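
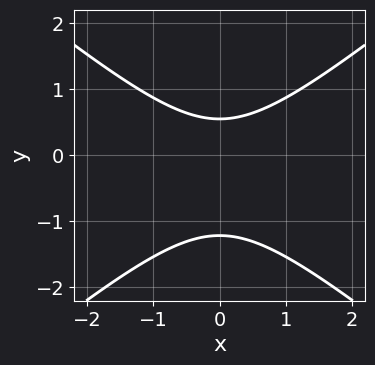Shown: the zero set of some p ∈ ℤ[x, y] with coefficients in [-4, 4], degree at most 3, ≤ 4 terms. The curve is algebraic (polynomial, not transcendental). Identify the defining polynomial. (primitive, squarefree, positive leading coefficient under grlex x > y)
First, degree: the shape is more complex than any degree-1 curve, so deg p = 2.
Next, symmetries: mirror symmetry x ↦ −x ⇒ only even powers of x.
Then, from the visible intercepts: it misses every integer gridline on the x-axis.
Finally, assembling these constraints gives the stated polynomial.

2*x^2 - 3*y^2 - 2*y + 2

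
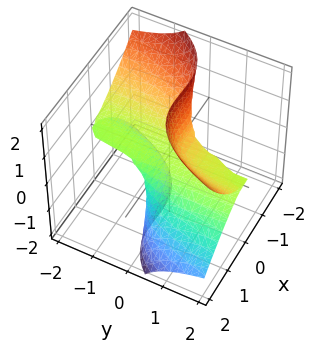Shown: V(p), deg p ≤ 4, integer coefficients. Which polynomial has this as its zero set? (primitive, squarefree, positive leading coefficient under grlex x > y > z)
2*x^3 + x^2*z - 3*y*z^2 + z

First, deg p = 3.
Next, observable constraints: the visible y-axis segment lies entirely on the surface; one x-axis crossing is at x = 0; it crosses the z-axis at the gridline z = 0.
Finally, assembling these constraints gives the stated polynomial.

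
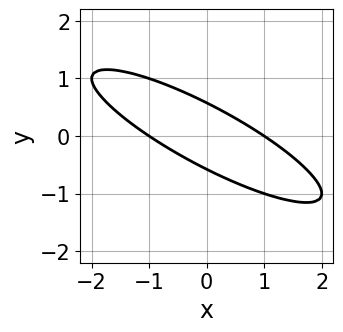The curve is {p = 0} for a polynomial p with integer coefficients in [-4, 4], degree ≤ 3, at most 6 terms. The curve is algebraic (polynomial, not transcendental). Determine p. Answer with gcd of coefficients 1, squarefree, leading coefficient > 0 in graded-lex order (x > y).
x^2 + 3*x*y + 3*y^2 - 1

deg p = 2.
Against the integer gridlines: among the integer gridlines, it crosses the x-axis at x ∈ {-1, 1}.
Solving for integer coefficients yields p as stated.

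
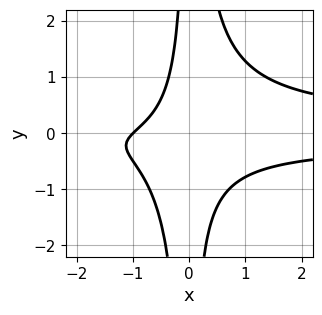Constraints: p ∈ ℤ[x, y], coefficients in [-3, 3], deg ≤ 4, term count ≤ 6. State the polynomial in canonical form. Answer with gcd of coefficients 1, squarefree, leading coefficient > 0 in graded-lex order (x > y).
First, deg p = 4. No degree-3 curve has this shape.
Next, checking where it meets the axes: it meets the x-axis at x = -1 (among the integer gridlines); it misses every integer gridline on the y-axis.
Finally, matching integer coefficients to the picture gives p.

2*x^2*y^2 - x*y - x - 1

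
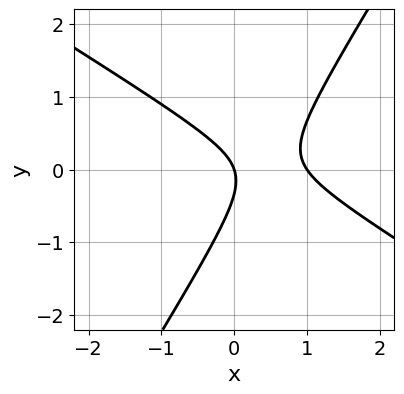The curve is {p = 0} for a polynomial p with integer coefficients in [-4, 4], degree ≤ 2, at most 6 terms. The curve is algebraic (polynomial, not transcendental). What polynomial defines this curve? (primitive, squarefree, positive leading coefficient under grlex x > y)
First, deg p = 2.
Next, from the visible intercepts: the x-axis gridline crossings are at x ∈ {0, 1}; it meets the y-axis at y = 0 (among the integer gridlines).
Finally, assembling these constraints gives the stated polynomial.

3*x^2 + 3*x*y - 3*y^2 - 3*x - y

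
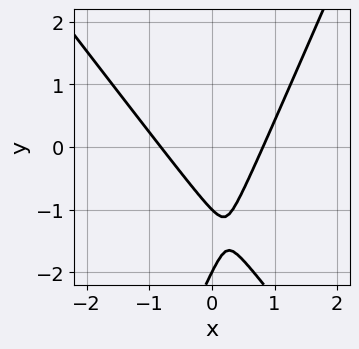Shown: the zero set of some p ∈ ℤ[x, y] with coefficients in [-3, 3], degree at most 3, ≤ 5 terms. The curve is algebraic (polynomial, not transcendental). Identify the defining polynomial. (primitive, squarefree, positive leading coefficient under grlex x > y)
3*x^2 + x*y - y^2 - 3*y - 2

(a) The degree is 2 — no degree-1 curve has this shape.
(b) Checking where it meets the axes: among the integer gridlines, it crosses the y-axis at y ∈ {-2, -1}.
(c) Together with the visible shape, these determine p as stated.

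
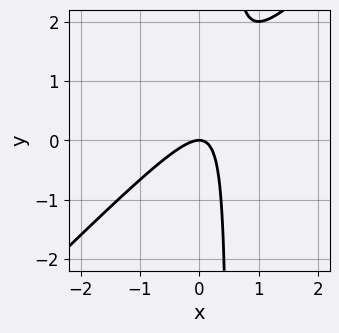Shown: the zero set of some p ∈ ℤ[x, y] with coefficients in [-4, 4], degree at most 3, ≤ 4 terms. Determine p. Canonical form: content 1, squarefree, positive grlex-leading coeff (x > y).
2*x^2 - 2*x*y + y

First, deg p = 2.
Next, from the visible intercepts: it meets the x-axis at x = 0 (among the integer gridlines); it crosses the y-axis at the gridline y = 0.
Finally, assembling these constraints gives the stated polynomial.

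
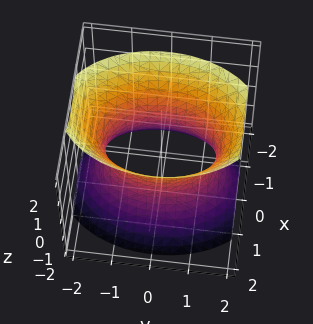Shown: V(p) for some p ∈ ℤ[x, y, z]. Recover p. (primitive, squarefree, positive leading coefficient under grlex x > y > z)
2*x^2 + y^2 - z^2 - 2

First, the degree is 2 — one connected sheet with a waist; a quadric.
Next, symmetries: it's symmetric under y → −y, forcing even powers of y; it's symmetric under z → −z, forcing even powers of z; it's symmetric under x → −x, forcing even powers of x.
Then, checking where it meets the axes: it misses every integer gridline on the z-axis; the x-axis gridline crossings are at x ∈ {-1, 1}.
Finally, assembling these constraints gives the stated polynomial.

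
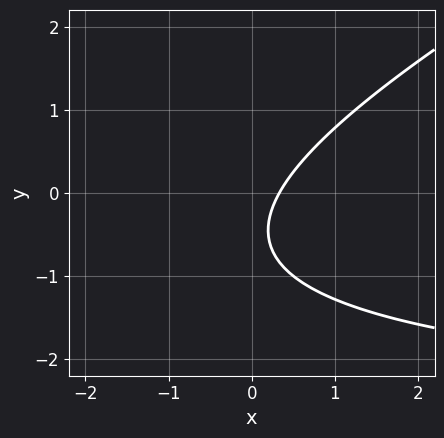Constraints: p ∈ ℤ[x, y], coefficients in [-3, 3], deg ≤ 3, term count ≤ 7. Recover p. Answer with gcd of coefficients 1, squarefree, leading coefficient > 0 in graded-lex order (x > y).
deg p = 2. No degree-1 curve has this shape.
From the visible intercepts: no y-intercept at any integer in the box.
Together with the visible shape, these determine p as stated.

x*y - 2*y^2 + 3*x - 2*y - 1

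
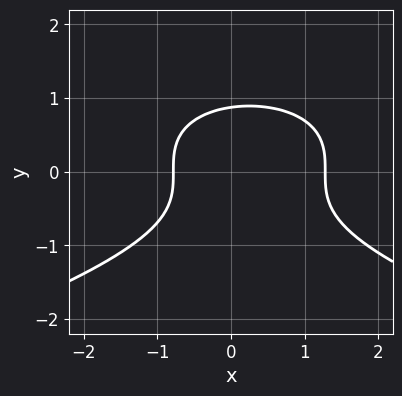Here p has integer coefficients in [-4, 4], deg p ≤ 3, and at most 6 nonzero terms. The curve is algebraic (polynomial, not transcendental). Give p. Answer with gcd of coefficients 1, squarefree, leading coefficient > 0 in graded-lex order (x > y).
3*y^3 + 2*x^2 - x - 2

1. deg p = 3. No degree-2 curve has this shape.
2. The integer polynomial consistent with all of this is the stated p.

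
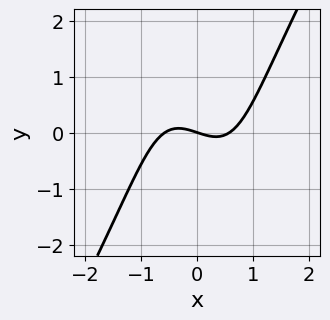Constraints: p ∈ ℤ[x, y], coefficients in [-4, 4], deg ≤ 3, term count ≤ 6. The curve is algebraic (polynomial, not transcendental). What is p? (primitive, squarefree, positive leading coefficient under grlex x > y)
3*x^3 - x*y^2 - x - 3*y

First, the degree is 3 — the shape is more complex than any degree-2 curve.
Then, against the integer gridlines: it meets the x-axis at x = 0 (among the integer gridlines); it crosses the y-axis at the gridline y = 0.
Finally, putting this together gives p.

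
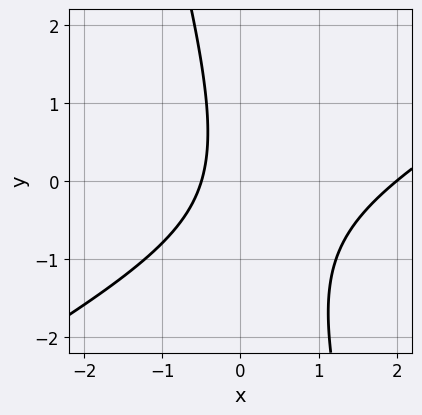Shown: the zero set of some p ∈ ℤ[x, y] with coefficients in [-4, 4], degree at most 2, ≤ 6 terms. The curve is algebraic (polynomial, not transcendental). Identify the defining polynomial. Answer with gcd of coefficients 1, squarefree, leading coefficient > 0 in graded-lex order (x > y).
1. The degree is 2 — no degree-1 curve has this shape.
2. Checking where it meets the axes: the curve avoids every integer y-axis point in the box; one x-axis crossing is at x = 2.
3. The integer polynomial consistent with all of this is the stated p.

2*x^2 - 3*x*y - y^2 - 3*x - 2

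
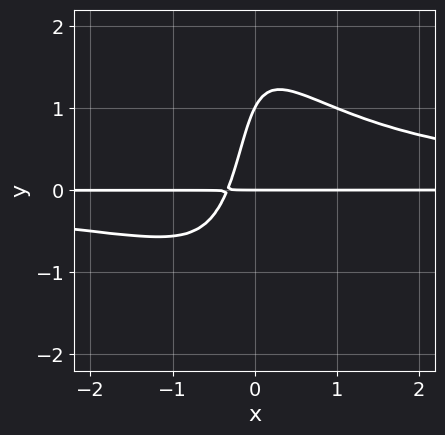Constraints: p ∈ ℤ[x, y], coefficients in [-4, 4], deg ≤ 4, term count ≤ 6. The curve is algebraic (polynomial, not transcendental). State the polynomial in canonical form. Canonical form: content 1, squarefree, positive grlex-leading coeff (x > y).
Degree: no degree-3 curve has this shape, so deg p = 4.
Reading off the gridlines: among the integer gridlines, it crosses the y-axis at y ∈ {0, 1}; every point of the x-axis in the box is on the curve.
These observations pin down the coefficients.

2*x^2*y^2 + x*y^3 - 3*x*y + y^2 - y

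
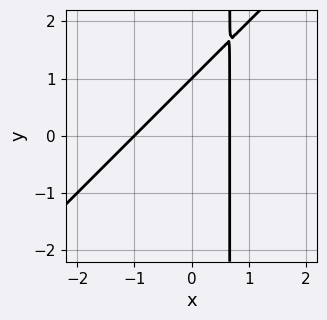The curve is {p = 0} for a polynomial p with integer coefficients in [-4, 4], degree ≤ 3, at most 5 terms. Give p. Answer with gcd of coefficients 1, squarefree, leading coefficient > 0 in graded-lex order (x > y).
Degree: a generic line meets the curve in up to 2 points, so deg p = 2.
Reading off the gridlines: it crosses the y-axis at the gridline y = 1; one x-axis crossing is at x = -1.
Assembling these constraints gives the stated polynomial.

3*x^2 - 3*x*y + x + 2*y - 2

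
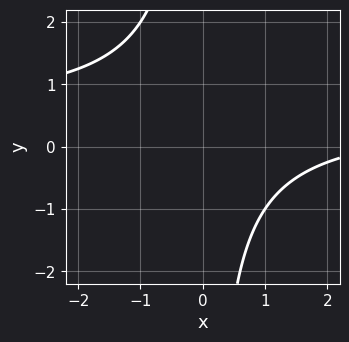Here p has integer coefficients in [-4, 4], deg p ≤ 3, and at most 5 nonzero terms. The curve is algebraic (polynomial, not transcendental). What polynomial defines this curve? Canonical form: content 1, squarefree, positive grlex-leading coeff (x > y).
2*x*y - x + 3

1. The degree is 2 — a generic line meets the curve in up to 2 points.
2. Reading off the gridlines: no x-intercept at any integer in the box; the curve avoids every integer y-axis point in the box.
3. Solving for integer coefficients yields p as stated.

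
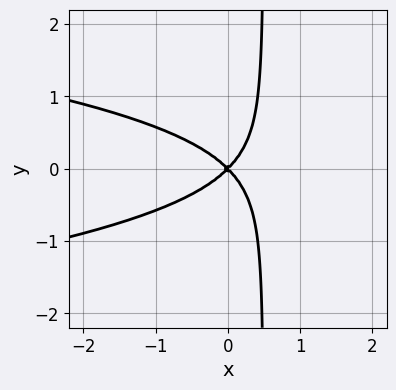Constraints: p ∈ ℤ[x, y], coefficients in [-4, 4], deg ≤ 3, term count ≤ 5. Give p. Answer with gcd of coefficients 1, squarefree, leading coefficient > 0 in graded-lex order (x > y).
2*x*y^2 + x^2 - y^2

1. deg p = 3.
2. Symmetries: mirror symmetry y ↦ −y ⇒ only even powers of y.
3. Checking where it meets the axes: it crosses the y-axis at the gridline y = 0; it meets the x-axis at x = 0 (among the integer gridlines).
4. Together with the visible shape, these determine p as stated.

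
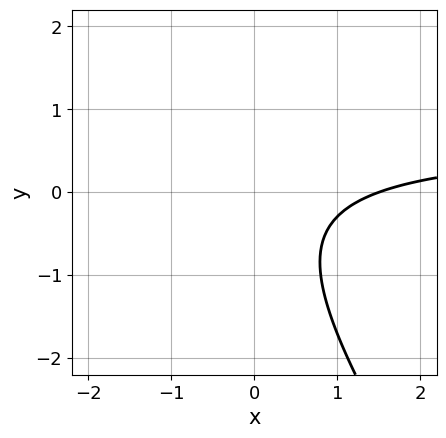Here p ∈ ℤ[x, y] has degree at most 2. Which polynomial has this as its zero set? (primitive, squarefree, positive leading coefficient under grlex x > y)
3*x*y + 2*y^2 - 2*x + y + 3

Degree: a generic line meets the curve in up to 2 points, so deg p = 2.
Observable constraints: no y-intercept at any integer in the box.
Together with the visible shape, these determine p as stated.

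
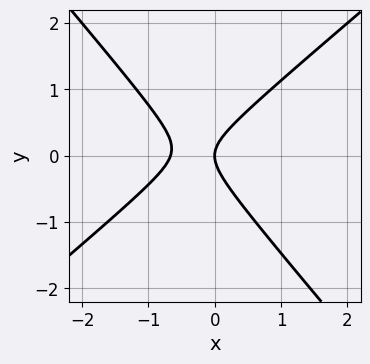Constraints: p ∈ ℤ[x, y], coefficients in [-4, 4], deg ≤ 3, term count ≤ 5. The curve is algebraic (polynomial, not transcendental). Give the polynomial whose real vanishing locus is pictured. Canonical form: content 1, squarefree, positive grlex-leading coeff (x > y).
3*x^2 - x*y - 3*y^2 + 2*x

(a) The degree is 2 — no degree-1 curve has this shape.
(b) Observable constraints: it crosses the x-axis at the gridline x = 0; one y-axis crossing is at y = 0.
(c) The integer polynomial consistent with all of this is the stated p.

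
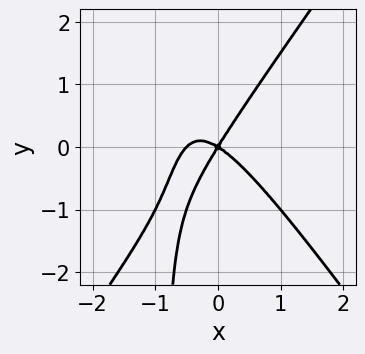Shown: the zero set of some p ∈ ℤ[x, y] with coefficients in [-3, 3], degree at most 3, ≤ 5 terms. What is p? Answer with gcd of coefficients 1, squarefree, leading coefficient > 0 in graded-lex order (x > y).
2*x^3 - x*y^2 + x^2 + x*y - y^2

deg p = 3.
Observable constraints: it crosses the x-axis at the gridline x = 0; one y-axis crossing is at y = 0.
Assembling these constraints gives the stated polynomial.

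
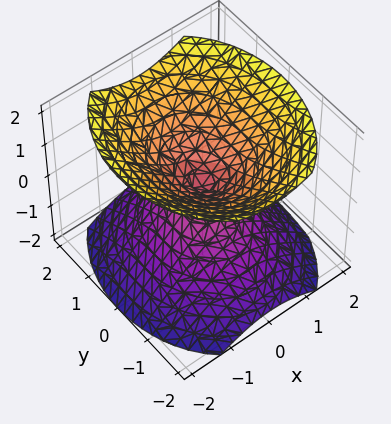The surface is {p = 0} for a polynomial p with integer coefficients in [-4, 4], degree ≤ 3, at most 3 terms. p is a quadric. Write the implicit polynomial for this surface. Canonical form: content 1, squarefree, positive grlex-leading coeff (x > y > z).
3*x^2 + 2*y^2 - 3*z^2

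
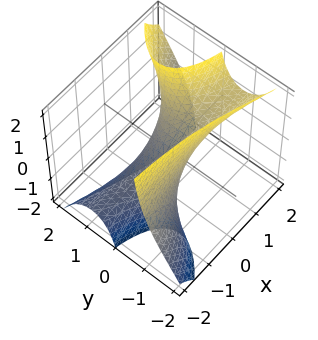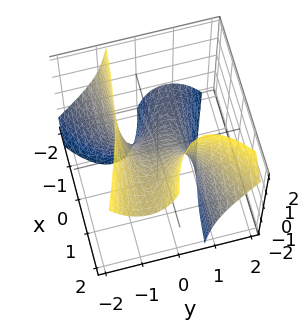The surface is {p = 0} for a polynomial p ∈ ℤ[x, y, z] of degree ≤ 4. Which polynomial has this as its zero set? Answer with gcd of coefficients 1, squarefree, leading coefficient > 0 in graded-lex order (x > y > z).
(a) deg p = 3. A generic line meets the surface in up to 3 points.
(b) Observable constraints: it meets the x-axis at x = 0 (among the integer gridlines); it crosses the y-axis at the gridline y = 0; it meets the z-axis at z = 0 (among the integer gridlines).
(c) Putting this together gives p.

3*x*y*z - 3*y^3 + y^2*z + 3*x - 3*z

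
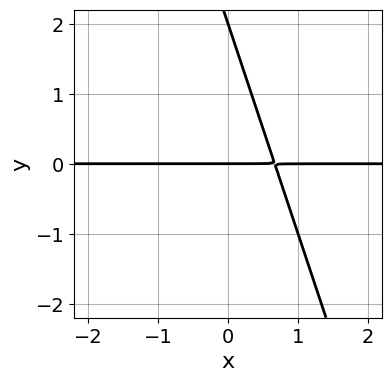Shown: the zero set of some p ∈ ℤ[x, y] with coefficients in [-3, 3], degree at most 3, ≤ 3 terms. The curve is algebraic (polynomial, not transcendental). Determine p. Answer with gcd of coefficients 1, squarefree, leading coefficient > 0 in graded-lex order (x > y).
3*x*y + y^2 - 2*y

1. The degree is 2 — no degree-1 curve has this shape.
2. Checking where it meets the axes: among the integer gridlines, it crosses the y-axis at y ∈ {0, 2}; the visible x-axis segment lies entirely on the curve.
3. The integer polynomial consistent with all of this is the stated p.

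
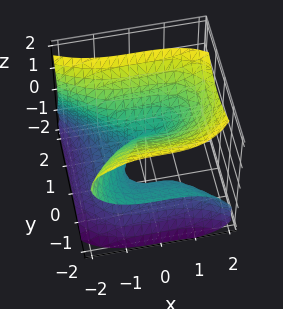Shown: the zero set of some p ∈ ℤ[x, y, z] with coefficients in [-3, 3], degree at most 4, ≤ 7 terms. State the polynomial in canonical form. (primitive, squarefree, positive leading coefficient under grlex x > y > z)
x^3 + y^3 + 2*y^2*z - 2*z^3 + 2*y^2

1. deg p = 3. The shape is more complex than any degree-2 surface.
2. Reading off the gridlines: it meets the x-axis at x = 0 (among the integer gridlines); it meets the z-axis at z = 0 (among the integer gridlines); among the integer gridlines, it crosses the y-axis at y ∈ {-2, 0}.
3. Fitting integer coefficients to these (and the overall shape) gives p.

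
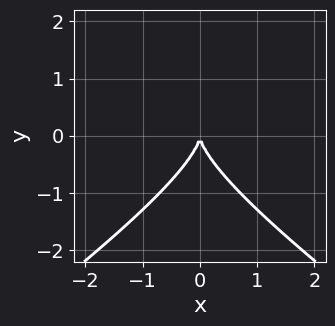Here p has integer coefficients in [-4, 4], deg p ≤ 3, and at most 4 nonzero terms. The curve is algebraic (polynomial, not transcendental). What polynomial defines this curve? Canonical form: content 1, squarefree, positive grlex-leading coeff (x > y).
x^2*y - 2*y^3 - 3*x^2

First, the degree is 3 — a generic line meets the curve in up to 3 points.
Then, symmetries: it's symmetric under x → −x, forcing even powers of x.
Next, against the integer gridlines: it crosses the x-axis at the gridline x = 0; one y-axis crossing is at y = 0.
Finally, these observations pin down the coefficients.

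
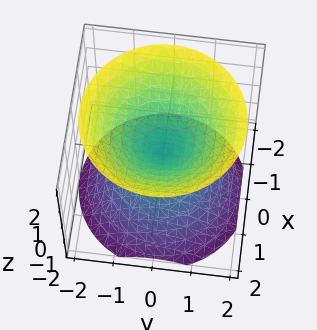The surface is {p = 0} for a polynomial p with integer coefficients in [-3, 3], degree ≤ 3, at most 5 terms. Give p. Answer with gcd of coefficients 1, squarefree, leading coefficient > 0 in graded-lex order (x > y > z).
x^2 + y^2 - z^2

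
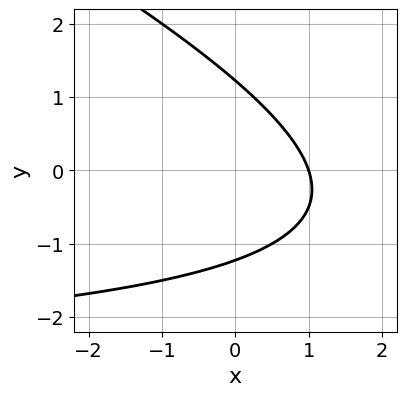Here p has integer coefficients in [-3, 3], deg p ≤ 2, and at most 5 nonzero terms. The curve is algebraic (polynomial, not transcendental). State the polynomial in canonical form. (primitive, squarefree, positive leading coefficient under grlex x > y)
x*y + 2*y^2 + 3*x - 3

1. Degree: a generic line meets the curve in up to 2 points, so deg p = 2.
2. Reading off the gridlines: it crosses the x-axis at the gridline x = 1.
3. Matching integer coefficients to the picture gives p.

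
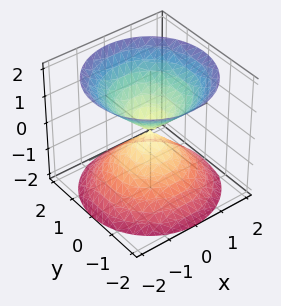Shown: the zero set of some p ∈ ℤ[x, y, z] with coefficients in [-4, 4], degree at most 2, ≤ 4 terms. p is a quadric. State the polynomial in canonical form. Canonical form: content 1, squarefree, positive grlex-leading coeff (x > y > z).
First, there are 2 components.
Then, deg p = 2.
Then, symmetries: the z ↦ −z reflection is a symmetry, so z appears only in even powers; the surface is invariant under rotation about z: p = q(x² + y², z).
Next, observable constraints: it meets the z-axis at z = 0 (among the integer gridlines); one y-axis crossing is at y = 0; a circular section at z = -1 has radius exactly 1; it crosses the x-axis at the gridline x = 0.
Finally, the integer polynomial consistent with all of this is the stated p.

x^2 + y^2 - z^2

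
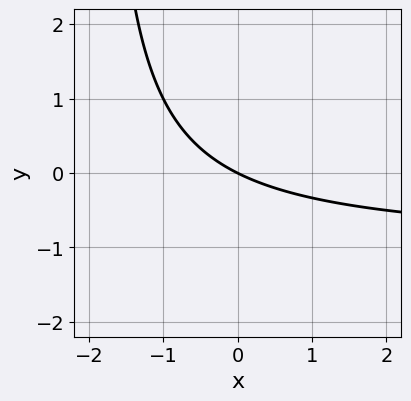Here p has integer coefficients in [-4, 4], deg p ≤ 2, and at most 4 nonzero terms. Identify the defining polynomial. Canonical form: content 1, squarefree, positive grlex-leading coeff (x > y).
x*y + x + 2*y

The degree is 2 — a generic line meets the curve in up to 2 points.
From the axis intercepts and sections: one x-axis crossing is at x = 0; one y-axis crossing is at y = 0.
These observations pin down the coefficients.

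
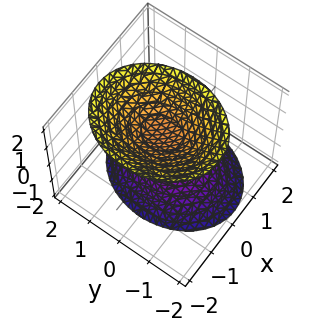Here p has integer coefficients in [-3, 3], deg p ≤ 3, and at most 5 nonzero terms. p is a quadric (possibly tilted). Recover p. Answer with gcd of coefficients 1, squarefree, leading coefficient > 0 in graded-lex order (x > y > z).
3*x^2 + x*z + 2*y^2 - 2*z^2 + 2

1. There are 2 components. They look like related sheets of one shape, so recover p as a whole.
2. The degree is 2 — the shape is more complex than any degree-1 surface.
3. Checking where it meets the axes: it misses every integer gridline on the x-axis; the surface avoids every integer y-axis point in the box; the z-axis gridline crossings are at z ∈ {-1, 1}.
4. Putting this together gives p.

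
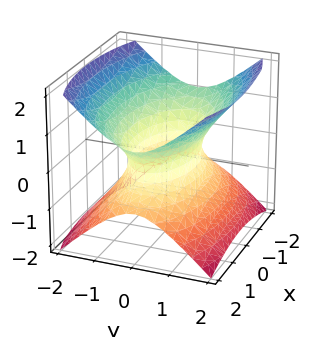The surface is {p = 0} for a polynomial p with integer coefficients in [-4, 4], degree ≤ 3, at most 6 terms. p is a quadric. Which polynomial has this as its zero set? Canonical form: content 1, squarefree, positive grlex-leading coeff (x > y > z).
x^2 + 3*y^2 - 3*z^2 - 2

(a) deg p = 2.
(b) Symmetries: mirror symmetry z ↦ −z ⇒ only even powers of z; mirror symmetry y ↦ −y ⇒ only even powers of y; it's symmetric under x → −x, forcing even powers of x.
(c) Checking where it meets the axes: no z-intercept at any integer in the box.
(d) Fitting integer coefficients to these (and the overall shape) gives p.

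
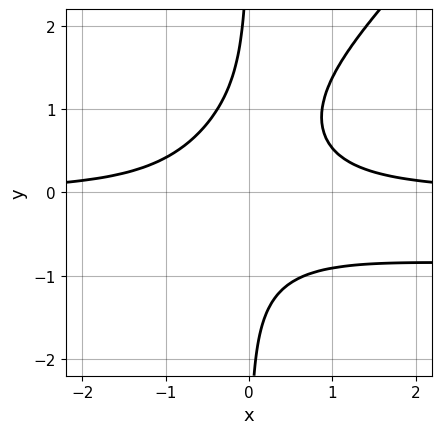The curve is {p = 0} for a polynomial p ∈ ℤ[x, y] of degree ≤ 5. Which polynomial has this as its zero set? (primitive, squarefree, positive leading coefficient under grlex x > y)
3*x^2*y^2 - 3*x*y^3 + 3*x^2*y - 2

deg p = 4. No degree-3 curve has this shape.
From the visible intercepts: no x-intercept at any integer in the box; no y-intercept at any integer in the box.
Matching integer coefficients to the picture gives p.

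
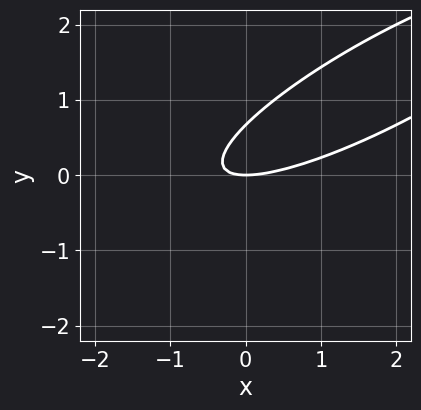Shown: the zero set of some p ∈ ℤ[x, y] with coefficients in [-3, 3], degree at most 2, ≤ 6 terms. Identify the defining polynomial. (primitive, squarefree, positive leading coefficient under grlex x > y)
x^2 - 3*x*y + 3*y^2 - 2*y

First, deg p = 2.
Next, from the visible intercepts: one y-axis crossing is at y = 0; it meets the x-axis at x = 0 (among the integer gridlines).
Finally, putting this together gives p.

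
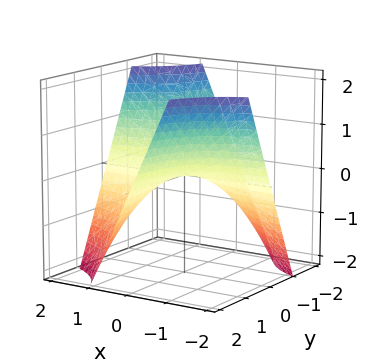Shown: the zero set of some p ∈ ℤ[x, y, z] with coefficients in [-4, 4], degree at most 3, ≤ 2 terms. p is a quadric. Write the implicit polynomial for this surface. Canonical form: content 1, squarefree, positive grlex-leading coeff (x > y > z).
x*y + z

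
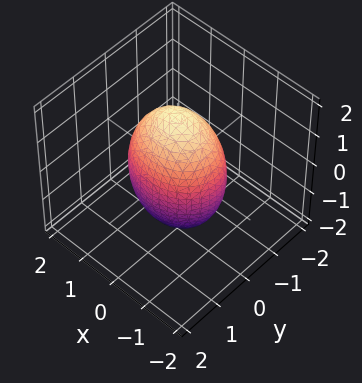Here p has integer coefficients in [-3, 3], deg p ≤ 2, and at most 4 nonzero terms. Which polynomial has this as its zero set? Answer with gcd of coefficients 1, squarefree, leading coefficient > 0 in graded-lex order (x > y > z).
1. The degree is 2 — a closed, bounded, convex surface; a quadric.
2. Symmetries: it's symmetric under x → −x, forcing even powers of x; mirror symmetry z ↦ −z ⇒ only even powers of z; it's symmetric under y → −y, forcing even powers of y.
3. From the axis intercepts and sections: among the integer gridlines, it crosses the y-axis at y ∈ {-1, 1}.
4. Fitting integer coefficients to these (and the overall shape) gives p.

2*x^2 + 3*y^2 + z^2 - 3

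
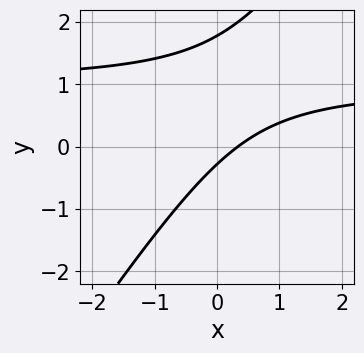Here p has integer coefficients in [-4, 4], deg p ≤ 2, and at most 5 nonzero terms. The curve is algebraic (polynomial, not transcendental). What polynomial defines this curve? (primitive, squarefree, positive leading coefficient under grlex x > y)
First, the degree is 2 — no degree-1 curve has this shape.
Finally, the integer polynomial consistent with all of this is the stated p.

3*x*y - 2*y^2 - 3*x + 3*y + 1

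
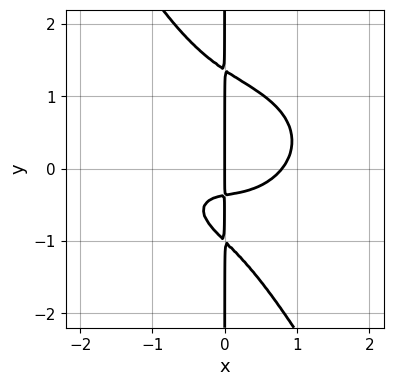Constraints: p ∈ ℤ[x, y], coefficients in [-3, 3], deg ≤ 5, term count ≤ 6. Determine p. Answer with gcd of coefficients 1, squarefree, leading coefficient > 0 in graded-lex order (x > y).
2*x^4 + 3*x^2*y^2 + 2*x*y^3 - 3*x*y - x

deg p = 4.
Against the integer gridlines: it meets the x-axis at x = 0 (among the integer gridlines); every point of the y-axis in the box is on the curve.
Solving for integer coefficients yields p as stated.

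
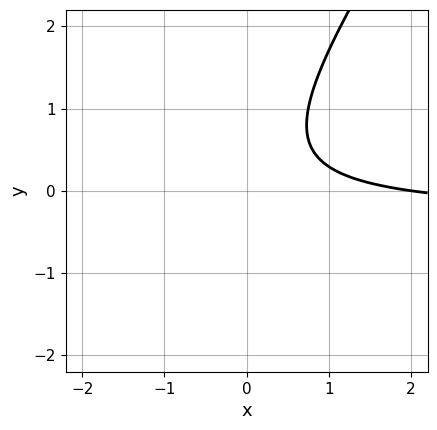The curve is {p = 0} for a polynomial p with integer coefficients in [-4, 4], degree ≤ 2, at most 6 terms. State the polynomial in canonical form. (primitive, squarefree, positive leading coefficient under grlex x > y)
1. deg p = 2. The shape is more complex than any degree-1 curve.
2. From the axis intercepts and sections: one x-axis crossing is at x = 2; no y-intercept at any integer in the box.
3. Fitting integer coefficients to these (and the overall shape) gives p.

3*x*y - 2*y^2 + x + y - 2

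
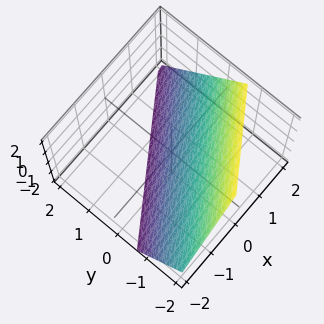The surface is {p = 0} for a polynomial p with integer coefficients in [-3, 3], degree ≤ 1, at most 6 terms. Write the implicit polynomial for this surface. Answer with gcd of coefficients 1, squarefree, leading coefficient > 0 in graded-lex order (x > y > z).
2*x - 3*y - 2*z - 2

(a) Degree: every cross-section is a straight line — this is a plane, so deg p = 1.
(b) Against the integer gridlines: it meets the z-axis at z = -1 (among the integer gridlines); one x-axis crossing is at x = 1.
(c) Matching integer coefficients to the picture gives p.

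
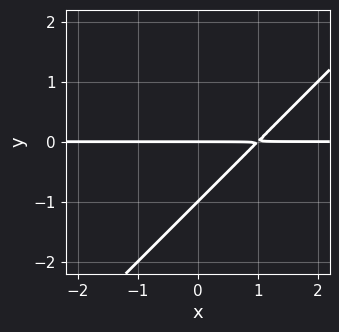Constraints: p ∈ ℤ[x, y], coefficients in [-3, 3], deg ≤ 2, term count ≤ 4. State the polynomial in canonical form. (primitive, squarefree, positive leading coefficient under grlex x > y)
x*y - y^2 - y

1. deg p = 2. The shape is more complex than any degree-1 curve.
2. Reading off the gridlines: the visible x-axis segment lies entirely on the curve; the y-axis gridline crossings are at y ∈ {-1, 0}.
3. Fitting integer coefficients to these (and the overall shape) gives p.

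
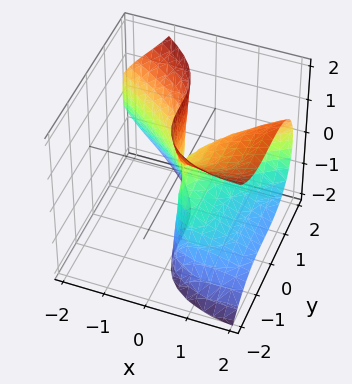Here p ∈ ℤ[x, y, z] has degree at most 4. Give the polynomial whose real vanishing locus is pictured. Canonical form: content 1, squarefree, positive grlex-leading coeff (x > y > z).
1. deg p = 3. A generic line meets the surface in up to 3 points.
2. Observable constraints: every point of the z-axis in the box is on the surface; one x-axis crossing is at x = 0; one y-axis crossing is at y = 0.
3. Fitting integer coefficients to these (and the overall shape) gives p.

3*x*z^2 + 2*y^3 - 3*x^2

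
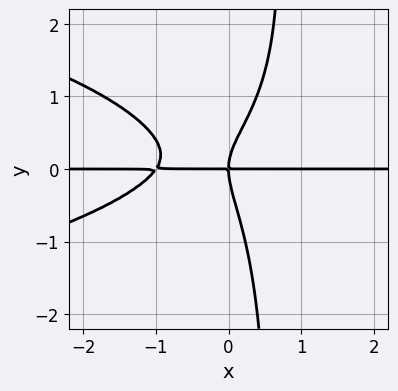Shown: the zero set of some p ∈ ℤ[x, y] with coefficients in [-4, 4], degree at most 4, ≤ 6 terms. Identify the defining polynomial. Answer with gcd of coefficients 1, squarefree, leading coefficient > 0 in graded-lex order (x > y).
3*x*y^3 + 3*x^2*y - 2*x*y^2 - 2*y^3 + 3*x*y

1. The degree is 4 — no degree-3 curve has this shape.
2. Against the integer gridlines: every point of the x-axis in the box is on the curve; it meets the y-axis at y = 0 (among the integer gridlines).
3. The integer polynomial consistent with all of this is the stated p.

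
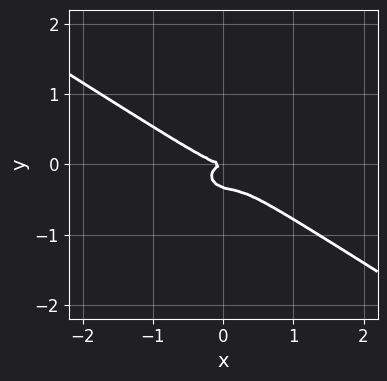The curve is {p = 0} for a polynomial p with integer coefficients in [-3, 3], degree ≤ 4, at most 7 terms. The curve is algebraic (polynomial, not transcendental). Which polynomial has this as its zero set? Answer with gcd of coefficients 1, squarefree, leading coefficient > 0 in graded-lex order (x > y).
x^3 + x^2*y + x*y^2 + 3*y^3 + y^2

1. Degree: no degree-2 curve has this shape, so deg p = 3.
2. Observable constraints: it meets the x-axis at x = 0 (among the integer gridlines); it crosses the y-axis at the gridline y = 0.
3. The integer polynomial consistent with all of this is the stated p.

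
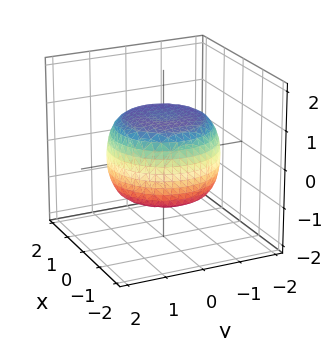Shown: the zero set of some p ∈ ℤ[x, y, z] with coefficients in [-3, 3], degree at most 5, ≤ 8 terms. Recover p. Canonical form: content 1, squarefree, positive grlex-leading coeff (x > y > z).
x^4 + 2*x^2*y^2 + y^4 - x^2 - y^2 + 2*z^2 - 2

First, the degree is 4 — the shape is more complex than any degree-3 surface.
Next, symmetries: the surface is invariant under rotation about z: p = q(x² + y², z).
Then, observable constraints: a circular section at z = 1 has radius exactly 1; the z-axis gridline crossings are at z ∈ {-1, 1}.
Finally, matching integer coefficients to the picture gives p.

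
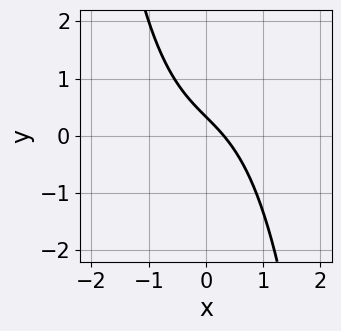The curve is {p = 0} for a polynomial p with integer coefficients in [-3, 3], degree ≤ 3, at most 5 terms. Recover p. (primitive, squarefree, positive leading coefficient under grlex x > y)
2*x^3 + 3*x + 3*y - 1

deg p = 3.
The integer polynomial consistent with all of this is the stated p.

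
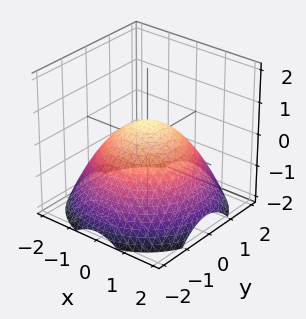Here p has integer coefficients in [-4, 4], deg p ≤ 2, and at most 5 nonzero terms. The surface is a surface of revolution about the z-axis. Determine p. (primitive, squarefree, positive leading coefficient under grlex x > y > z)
x^2 + y^2 + 2*z - 1

The degree is 2 — the shape is more complex than any degree-1 surface.
Symmetries: rotational symmetry about the z-axis ⇒ p depends on x, y only through x² + y².
Reading off the gridlines: among the integer gridlines, it crosses the x-axis at x ∈ {-1, 1}; a circular section at z = 0 has radius exactly 1.
Assembling these constraints gives the stated polynomial.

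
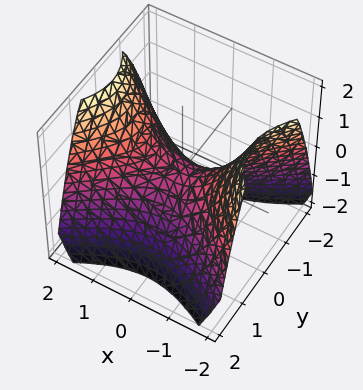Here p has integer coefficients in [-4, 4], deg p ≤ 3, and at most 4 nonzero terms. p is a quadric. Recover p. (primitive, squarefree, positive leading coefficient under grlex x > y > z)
2*x^2 - 3*y^2 - 3*z

deg p = 2.
Symmetries: mirror symmetry x ↦ −x ⇒ only even powers of x; mirror symmetry y ↦ −y ⇒ only even powers of y.
From the axis intercepts and sections: it crosses the x-axis at the gridline x = 0; one y-axis crossing is at y = 0.
These observations pin down the coefficients.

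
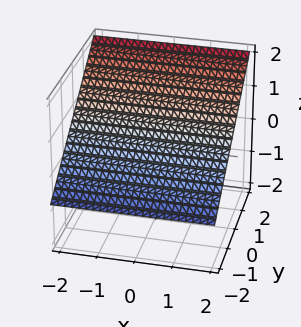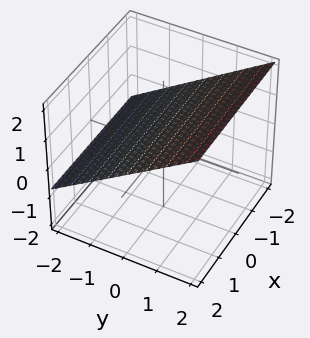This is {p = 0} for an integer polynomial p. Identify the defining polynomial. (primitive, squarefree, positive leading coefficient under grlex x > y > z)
2*y - 3*z + 2

1. deg p = 1. The surface is flat (a plane).
2. Checking where it meets the axes: the surface avoids every integer x-axis point in the box; one y-axis crossing is at y = -1.
3. Assembling these constraints gives the stated polynomial.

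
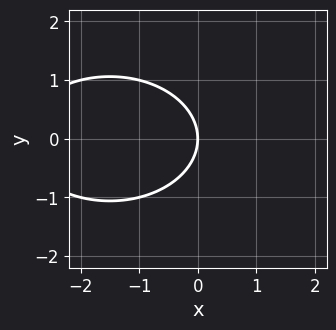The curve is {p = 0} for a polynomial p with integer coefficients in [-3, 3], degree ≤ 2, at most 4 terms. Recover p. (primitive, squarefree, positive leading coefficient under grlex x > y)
x^2 + 2*y^2 + 3*x

1. deg p = 2.
2. Symmetries: it's symmetric under y → −y, forcing even powers of y.
3. From the visible intercepts: one x-axis crossing is at x = 0; it crosses the y-axis at the gridline y = 0.
4. Assembling these constraints gives the stated polynomial.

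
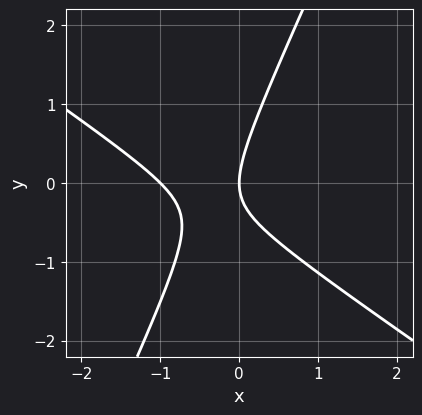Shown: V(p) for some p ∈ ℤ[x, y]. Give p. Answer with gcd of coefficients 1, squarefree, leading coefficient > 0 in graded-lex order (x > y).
3*x^2 + 3*x*y - 2*y^2 + 3*x

1. deg p = 2. No degree-1 curve has this shape.
2. Against the integer gridlines: among the integer gridlines, it crosses the x-axis at x ∈ {-1, 0}; it crosses the y-axis at the gridline y = 0.
3. Solving for integer coefficients yields p as stated.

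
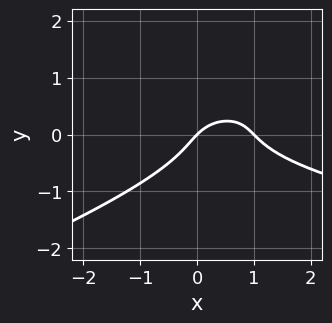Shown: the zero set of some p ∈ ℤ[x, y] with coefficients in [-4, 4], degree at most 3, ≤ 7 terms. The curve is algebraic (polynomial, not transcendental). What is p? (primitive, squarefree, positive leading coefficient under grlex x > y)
x*y^2 - 3*y^3 - x^2 + x - y

1. Degree: the shape is more complex than any degree-2 curve, so deg p = 3.
2. Checking where it meets the axes: among the integer gridlines, it crosses the x-axis at x ∈ {0, 1}; it crosses the y-axis at the gridline y = 0.
3. Putting this together gives p.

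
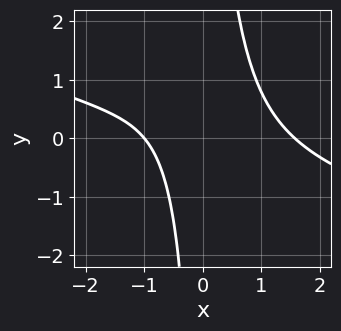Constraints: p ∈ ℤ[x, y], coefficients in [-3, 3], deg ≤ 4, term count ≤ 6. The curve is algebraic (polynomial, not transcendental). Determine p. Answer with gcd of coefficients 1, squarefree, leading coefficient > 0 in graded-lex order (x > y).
x^4 + 3*x^3*y + 2*x*y - 2*x - 3

(a) The degree is 4 — no degree-3 curve has this shape.
(b) From the axis intercepts and sections: one x-axis crossing is at x = -1; the curve avoids every integer y-axis point in the box.
(c) Assembling these constraints gives the stated polynomial.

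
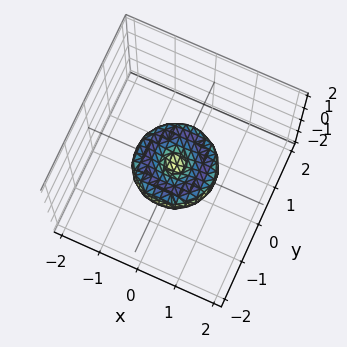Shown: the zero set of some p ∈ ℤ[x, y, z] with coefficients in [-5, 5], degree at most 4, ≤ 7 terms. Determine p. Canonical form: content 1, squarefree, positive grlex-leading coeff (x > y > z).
(a) Degree: no degree-3 surface has this shape, so deg p = 4.
(b) Symmetries: every cross-section ⟂ z is a circle, so x, y appear only via x² + y².
(c) Against the integer gridlines: one z-axis crossing is at z = 0; among the integer gridlines, it crosses the y-axis at y ∈ {-1, 0, 1}; a circular section at z = 0 has radius exactly 1.
(d) These observations pin down the coefficients. Check: (-1, 0, 0) on the x-axis lies on the surface, and p(-1, 0, 0) = 0. ✓

2*x^4 + 4*x^2*y^2 + 2*y^4 - 2*x^2 - 2*y^2 + 3*z^2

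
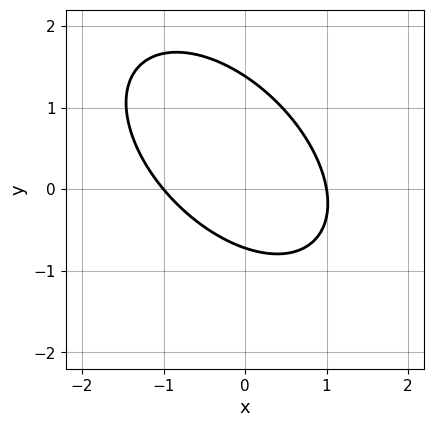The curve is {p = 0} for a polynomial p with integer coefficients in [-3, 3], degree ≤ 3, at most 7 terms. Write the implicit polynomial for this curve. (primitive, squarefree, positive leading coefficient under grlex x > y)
3*x^2 + 3*x*y + 3*y^2 - 2*y - 3

1. Degree: no degree-1 curve has this shape, so deg p = 2.
2. Checking where it meets the axes: among the integer gridlines, it crosses the x-axis at x ∈ {-1, 1}.
3. Together with the visible shape, these determine p as stated.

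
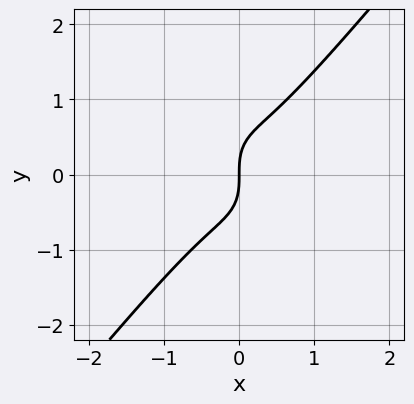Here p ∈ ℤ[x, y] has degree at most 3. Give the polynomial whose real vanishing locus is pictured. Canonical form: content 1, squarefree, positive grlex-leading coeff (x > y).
(a) Degree: the shape is more complex than any degree-2 curve, so deg p = 3.
(b) From the visible intercepts: one x-axis crossing is at x = 0; it crosses the y-axis at the gridline y = 0.
(c) Solving for integer coefficients yields p as stated.

3*x^3 - x^2*y - y^3 + x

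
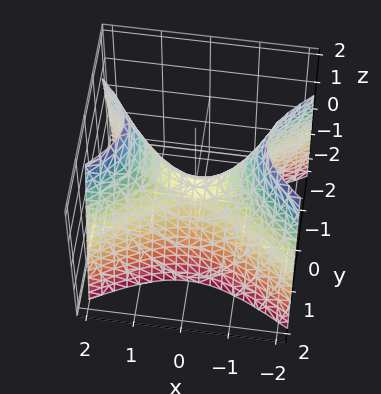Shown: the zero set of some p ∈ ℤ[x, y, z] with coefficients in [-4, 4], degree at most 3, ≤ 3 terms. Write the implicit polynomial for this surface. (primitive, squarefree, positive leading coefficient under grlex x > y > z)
x^2 - 2*y^2 - z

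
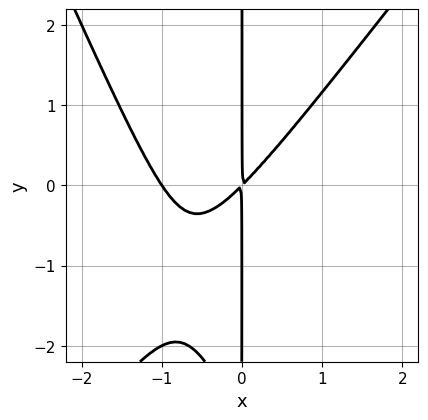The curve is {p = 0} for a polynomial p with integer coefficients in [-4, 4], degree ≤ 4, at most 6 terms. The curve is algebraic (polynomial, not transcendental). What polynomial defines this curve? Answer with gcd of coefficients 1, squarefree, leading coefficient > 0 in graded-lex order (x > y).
3*x^3 - x^2*y - x*y^2 + 3*x^2 - 3*x*y

deg p = 3.
From the axis intercepts and sections: it meets the x-axis at x = -1 (among the integer gridlines); the visible y-axis segment lies entirely on the curve.
Fitting integer coefficients to these (and the overall shape) gives p.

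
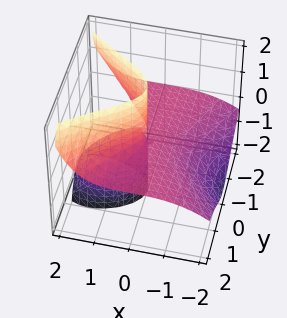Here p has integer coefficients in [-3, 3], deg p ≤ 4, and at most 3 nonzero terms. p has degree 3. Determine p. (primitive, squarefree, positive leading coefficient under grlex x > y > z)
(a) The degree is 3 — the shape is more complex than any degree-2 surface.
(b) From the axis intercepts and sections: every point of the y-axis in the box is on the surface; the visible z-axis segment lies entirely on the surface.
(c) The integer polynomial consistent with all of this is the stated p.

x^3 - 3*y^2*z + 3*x*z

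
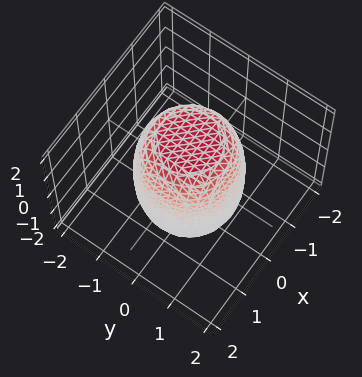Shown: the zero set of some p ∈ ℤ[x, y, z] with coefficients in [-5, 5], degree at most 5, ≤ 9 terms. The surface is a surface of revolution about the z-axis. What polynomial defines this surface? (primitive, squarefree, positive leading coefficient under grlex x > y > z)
1. deg p = 4. No degree-3 surface has this shape.
2. By symmetry, the surface is invariant under rotation about z: p = q(x² + y², z).
3. Against the integer gridlines: a circular section at z = 1 has radius between 1 and 2.
4. These observations pin down the coefficients.

2*x^4 + 4*x^2*y^2 + 2*y^4 - x^2 - y^2 + z^2 - 3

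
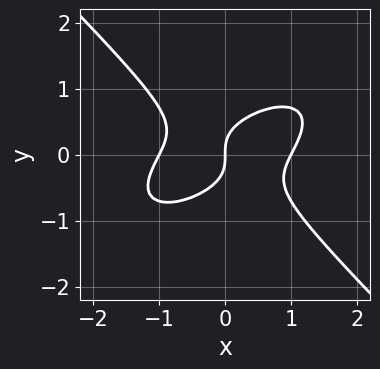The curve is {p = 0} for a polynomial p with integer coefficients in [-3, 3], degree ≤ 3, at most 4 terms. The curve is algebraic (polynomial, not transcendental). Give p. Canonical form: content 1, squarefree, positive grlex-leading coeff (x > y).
First, degree: no degree-2 curve has this shape, so deg p = 3.
Next, reading off the gridlines: it meets the y-axis at y = 0 (among the integer gridlines); among the integer gridlines, it crosses the x-axis at x ∈ {-1, 0, 1}.
Finally, together with the visible shape, these determine p as stated.

x^3 - x^2*y + 2*y^3 - x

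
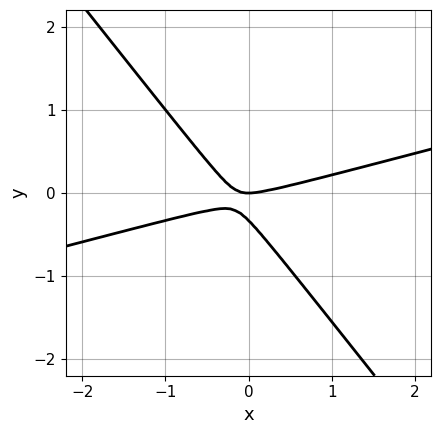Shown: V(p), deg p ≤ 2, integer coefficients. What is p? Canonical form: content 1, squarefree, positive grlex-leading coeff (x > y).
(a) Degree: no degree-1 curve has this shape, so deg p = 2.
(b) Reading off the gridlines: one x-axis crossing is at x = 0; it crosses the y-axis at the gridline y = 0.
(c) The integer polynomial consistent with all of this is the stated p.

x^2 - 3*x*y - 3*y^2 - y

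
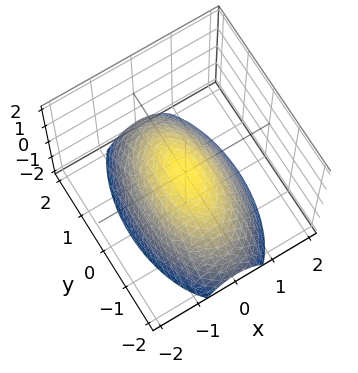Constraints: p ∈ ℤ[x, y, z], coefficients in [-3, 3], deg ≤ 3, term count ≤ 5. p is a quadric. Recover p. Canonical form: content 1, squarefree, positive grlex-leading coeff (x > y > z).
3*x^2 + y^2 + 3*z

The degree is 2 — a single bowl opening along one axis; a quadric.
Symmetries: the x ↦ −x reflection is a symmetry, so x appears only in even powers; mirror symmetry y ↦ −y ⇒ only even powers of y.
From the visible intercepts: it meets the x-axis at x = 0 (among the integer gridlines); it meets the y-axis at y = 0 (among the integer gridlines).
The integer polynomial consistent with all of this is the stated p.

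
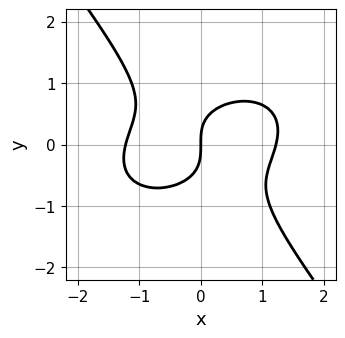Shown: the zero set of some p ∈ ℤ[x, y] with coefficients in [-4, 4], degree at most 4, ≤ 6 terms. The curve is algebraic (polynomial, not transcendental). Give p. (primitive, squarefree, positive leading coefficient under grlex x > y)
1. deg p = 3.
2. Reading off the gridlines: it crosses the y-axis at the gridline y = 0; it crosses the x-axis at the gridline x = 0.
3. Putting this together gives p.

2*x^3 - x^2*y + 2*x*y^2 + 3*y^3 - 3*x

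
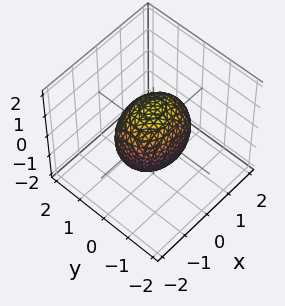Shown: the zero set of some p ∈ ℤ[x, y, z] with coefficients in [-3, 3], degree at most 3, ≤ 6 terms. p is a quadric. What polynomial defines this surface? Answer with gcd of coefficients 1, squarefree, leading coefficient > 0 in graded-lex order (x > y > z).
1. Degree: bounded and convex; a quadric, so deg p = 2.
2. Symmetries: mirror symmetry y ↦ −y ⇒ only even powers of y; mirror symmetry z ↦ −z ⇒ only even powers of z; the x ↦ −x reflection is a symmetry, so x appears only in even powers.
3. Reading off the gridlines: the y-axis gridline crossings are at y ∈ {-1, 1}.
4. Matching integer coefficients to the picture gives p.

2*x^2 + 3*y^2 + 2*z^2 - 3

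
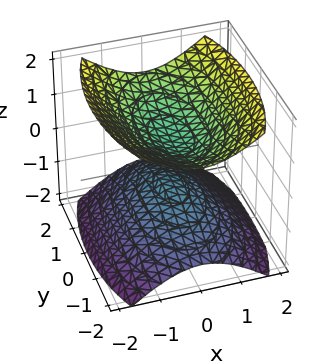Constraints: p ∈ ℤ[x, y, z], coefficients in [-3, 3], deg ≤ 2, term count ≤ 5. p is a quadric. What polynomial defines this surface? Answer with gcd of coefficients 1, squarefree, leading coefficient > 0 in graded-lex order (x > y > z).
3*x^2 + y^2 - 3*z^2 + 1

First, I count 2 distinct pieces. Treating them together as one polynomial.
Next, deg p = 2. Two separate bowl-shaped sheets opening away from each other; a quadric.
Next, symmetries: it's symmetric under x → −x, forcing even powers of x; the z ↦ −z reflection is a symmetry, so z appears only in even powers; it's symmetric under y → −y, forcing even powers of y.
Next, reading off the gridlines: no x-intercept at any integer in the box; the surface avoids every integer y-axis point in the box.
Finally, matching integer coefficients to the picture gives p.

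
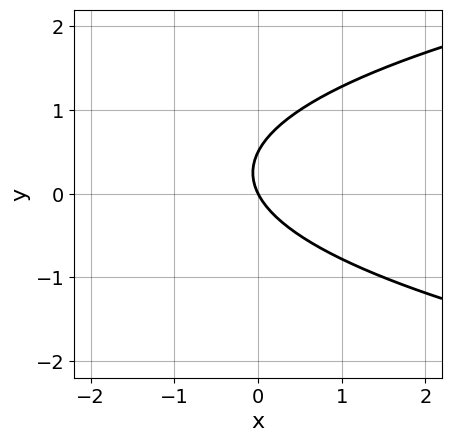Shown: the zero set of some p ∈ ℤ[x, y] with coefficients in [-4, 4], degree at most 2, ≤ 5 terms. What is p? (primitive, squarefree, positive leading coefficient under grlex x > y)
2*y^2 - 2*x - y

The degree is 2 — no degree-1 curve has this shape.
From the visible intercepts: it crosses the y-axis at the gridline y = 0; it meets the x-axis at x = 0 (among the integer gridlines).
The integer polynomial consistent with all of this is the stated p.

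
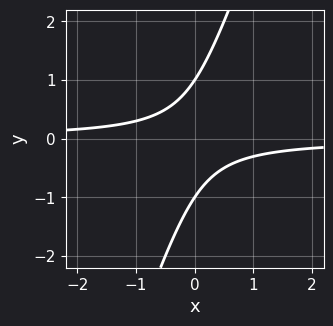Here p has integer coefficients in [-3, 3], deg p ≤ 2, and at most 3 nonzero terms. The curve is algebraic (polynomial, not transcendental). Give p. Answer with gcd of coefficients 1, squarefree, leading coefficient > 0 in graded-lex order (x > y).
3*x*y - y^2 + 1

1. deg p = 2. A generic line meets the curve in up to 2 points.
2. From the axis intercepts and sections: the curve avoids every integer x-axis point in the box; the y-axis gridline crossings are at y ∈ {-1, 1}.
3. Fitting integer coefficients to these (and the overall shape) gives p.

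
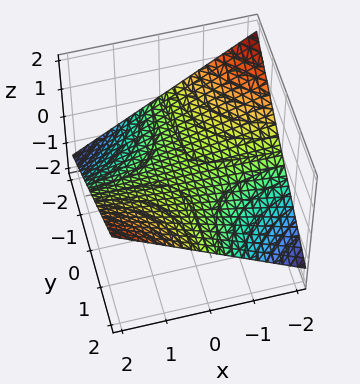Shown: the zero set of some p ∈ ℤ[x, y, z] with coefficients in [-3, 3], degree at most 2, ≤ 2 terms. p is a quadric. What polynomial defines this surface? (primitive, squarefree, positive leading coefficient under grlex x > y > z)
(a) deg p = 2.
(b) Observable constraints: every point of the y-axis in the box is on the surface; it meets the z-axis at z = 0 (among the integer gridlines); every point of the x-axis in the box is on the surface.
(c) Fitting integer coefficients to these (and the overall shape) gives p.

x*y - 3*z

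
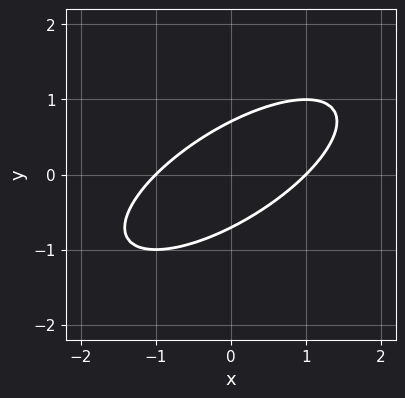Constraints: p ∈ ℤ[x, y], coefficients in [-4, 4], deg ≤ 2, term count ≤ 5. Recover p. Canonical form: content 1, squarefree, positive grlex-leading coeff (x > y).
x^2 - 2*x*y + 2*y^2 - 1

First, degree: no degree-1 curve has this shape, so deg p = 2.
Then, reading off the gridlines: the x-axis gridline crossings are at x ∈ {-1, 1}.
Finally, these observations pin down the coefficients.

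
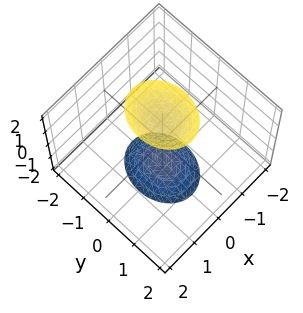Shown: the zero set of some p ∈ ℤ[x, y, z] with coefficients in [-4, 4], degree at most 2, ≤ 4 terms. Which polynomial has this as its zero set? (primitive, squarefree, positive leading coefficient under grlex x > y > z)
3*x^2 + 2*y^2 - z^2 + 2

(a) I count 2 distinct pieces. Treating them together as one polynomial.
(b) deg p = 2. Two separate bowl-shaped sheets opening away from each other; a quadric.
(c) Symmetries: the z ↦ −z reflection is a symmetry, so z appears only in even powers; the x ↦ −x reflection is a symmetry, so x appears only in even powers; mirror symmetry y ↦ −y ⇒ only even powers of y.
(d) Checking where it meets the axes: no x-intercept at any integer in the box; the surface avoids every integer y-axis point in the box.
(e) Together with the visible shape, these determine p as stated.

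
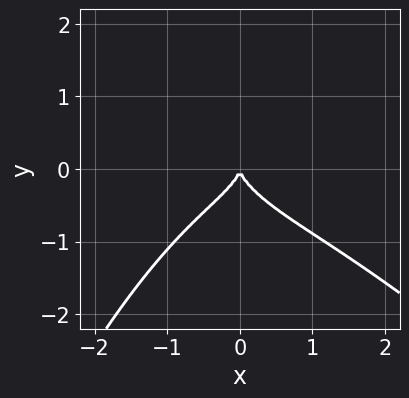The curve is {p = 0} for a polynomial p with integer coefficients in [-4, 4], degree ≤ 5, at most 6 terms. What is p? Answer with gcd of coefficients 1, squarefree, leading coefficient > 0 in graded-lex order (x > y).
(a) The degree is 4 — no degree-3 curve has this shape.
(b) Reading off the gridlines: it meets the y-axis at y = 0 (among the integer gridlines); it crosses the x-axis at the gridline x = 0.
(c) These observations pin down the coefficients.

x^4 + x^3*y + 3*y^3 + 2*x^2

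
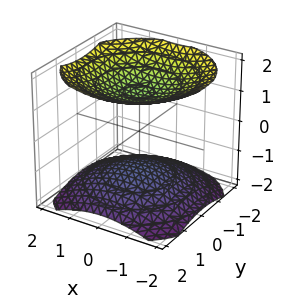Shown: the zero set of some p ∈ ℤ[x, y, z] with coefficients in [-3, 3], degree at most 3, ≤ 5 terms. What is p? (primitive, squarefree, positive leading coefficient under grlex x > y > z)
The picture has 2 separate pieces.
The degree is 2 — the shape is more complex than any degree-1 surface.
By symmetry, every cross-section ⟂ z is a circle, so x, y appear only via x² + y².
Against the integer gridlines: it misses every integer gridline on the y-axis; no x-intercept at any integer in the box.
Fitting integer coefficients to these (and the overall shape) gives p.

x^2 + y^2 - 2*z^2 + 3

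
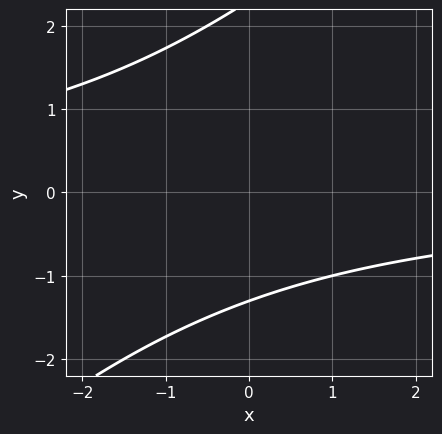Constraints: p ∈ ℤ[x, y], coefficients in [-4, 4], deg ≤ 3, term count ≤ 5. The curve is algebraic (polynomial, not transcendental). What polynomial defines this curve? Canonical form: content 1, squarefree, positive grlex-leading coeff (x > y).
x*y - y^2 + y + 3

1. Degree: the shape is more complex than any degree-1 curve, so deg p = 2.
2. Observable constraints: no x-intercept at any integer in the box.
3. Matching integer coefficients to the picture gives p.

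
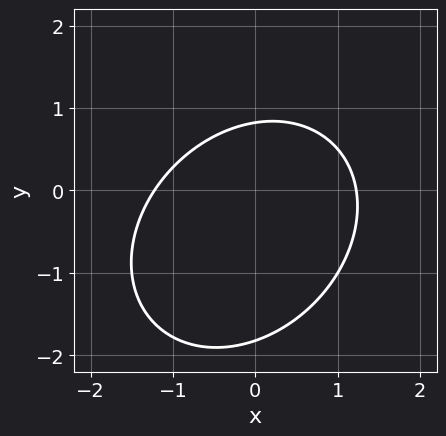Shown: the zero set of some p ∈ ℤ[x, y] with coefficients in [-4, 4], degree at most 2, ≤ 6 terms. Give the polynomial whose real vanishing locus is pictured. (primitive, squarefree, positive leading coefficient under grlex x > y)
First, degree: the shape is more complex than any degree-1 curve, so deg p = 2.
Finally, solving for integer coefficients yields p as stated.

2*x^2 - x*y + 2*y^2 + 2*y - 3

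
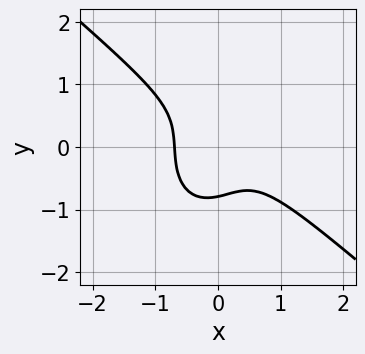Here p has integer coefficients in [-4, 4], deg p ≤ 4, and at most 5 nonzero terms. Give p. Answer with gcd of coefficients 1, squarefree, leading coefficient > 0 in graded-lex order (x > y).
3*x^3 + 2*x^2*y + 2*y^3 + x*y + 1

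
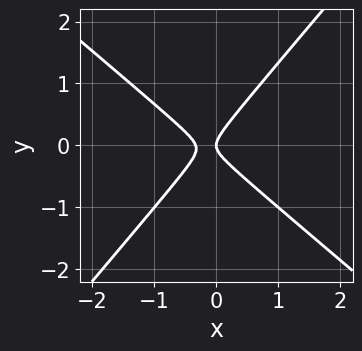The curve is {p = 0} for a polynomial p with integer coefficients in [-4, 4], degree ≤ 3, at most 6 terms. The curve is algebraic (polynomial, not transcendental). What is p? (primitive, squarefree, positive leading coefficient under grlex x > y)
First, degree: a generic line meets the curve in up to 2 points, so deg p = 2.
Then, from the axis intercepts and sections: it meets the y-axis at y = 0 (among the integer gridlines); one x-axis crossing is at x = 0.
Finally, solving for integer coefficients yields p as stated.

3*x^2 + x*y - 3*y^2 + x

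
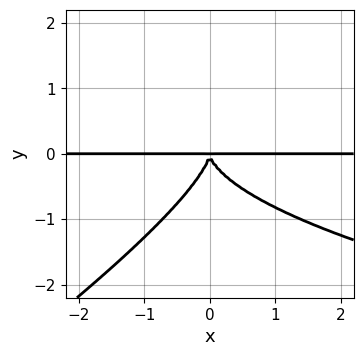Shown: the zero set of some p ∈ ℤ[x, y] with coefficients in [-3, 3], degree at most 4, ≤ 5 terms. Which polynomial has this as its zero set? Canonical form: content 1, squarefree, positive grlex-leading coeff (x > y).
First, degree: no degree-3 curve has this shape, so deg p = 4.
Then, against the integer gridlines: the visible x-axis segment lies entirely on the curve.
Finally, together with the visible shape, these determine p as stated.

2*x*y^3 - 3*y^4 - 3*x^2*y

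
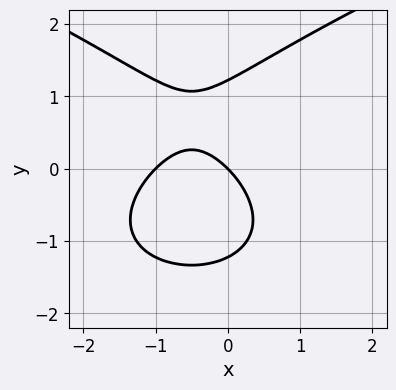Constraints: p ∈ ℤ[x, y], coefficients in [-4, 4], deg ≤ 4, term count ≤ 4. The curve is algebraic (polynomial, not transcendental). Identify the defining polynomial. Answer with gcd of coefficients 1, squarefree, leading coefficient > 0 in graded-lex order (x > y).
2*y^3 - 3*x^2 - 3*x - 3*y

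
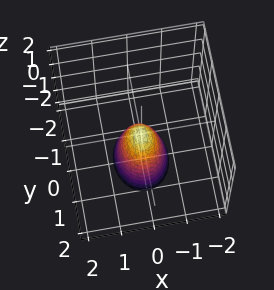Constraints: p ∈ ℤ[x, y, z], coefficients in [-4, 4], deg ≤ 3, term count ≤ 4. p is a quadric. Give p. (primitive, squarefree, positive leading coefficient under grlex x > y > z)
First, degree: a paraboloid; a quadric, so deg p = 2.
Then, symmetries: it's symmetric under x → −x, forcing even powers of x; it's symmetric under y → −y, forcing even powers of y.
Then, reading off the gridlines: it meets the x-axis at x = 0 (among the integer gridlines); it meets the y-axis at y = 0 (among the integer gridlines).
Finally, together with the visible shape, these determine p as stated.

3*x^2 + 2*y^2 + z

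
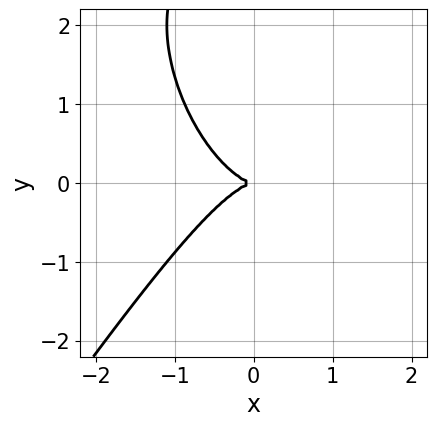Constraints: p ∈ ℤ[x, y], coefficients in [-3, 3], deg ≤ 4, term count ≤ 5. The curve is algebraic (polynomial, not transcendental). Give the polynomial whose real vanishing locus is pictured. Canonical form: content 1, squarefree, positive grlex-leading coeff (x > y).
3*x^3 - y^3 + 3*y^2

(a) deg p = 3. The shape is more complex than any degree-2 curve.
(b) From the axis intercepts and sections: it meets the x-axis at x = 0 (among the integer gridlines); it crosses the y-axis at the gridline y = 0.
(c) Fitting integer coefficients to these (and the overall shape) gives p.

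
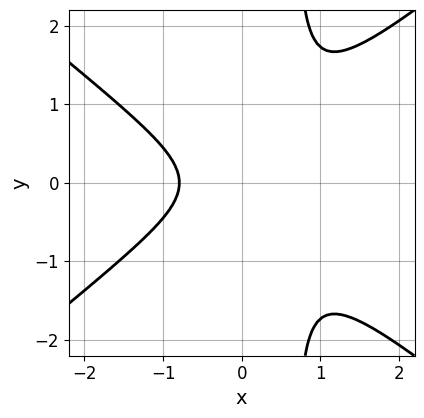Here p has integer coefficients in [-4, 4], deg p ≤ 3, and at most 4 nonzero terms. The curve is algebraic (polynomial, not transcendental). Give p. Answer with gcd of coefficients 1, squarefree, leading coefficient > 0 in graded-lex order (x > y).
The degree is 3 — the shape is more complex than any degree-2 curve.
Symmetries: the y ↦ −y reflection is a symmetry, so y appears only in even powers.
Against the integer gridlines: no y-intercept at any integer in the box.
Solving for integer coefficients yields p as stated.

2*x^3 - 3*x*y^2 + 2*y^2 + 1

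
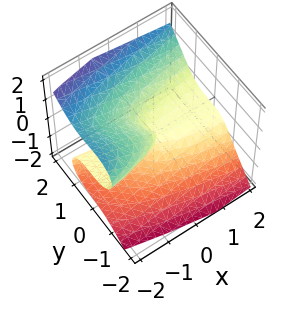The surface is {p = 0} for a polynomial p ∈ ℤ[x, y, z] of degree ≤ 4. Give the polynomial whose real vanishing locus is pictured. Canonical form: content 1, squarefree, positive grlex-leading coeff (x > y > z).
3*y^3 - 3*z^3 - 3*x*z - y*z

(a) deg p = 3.
(b) Against the integer gridlines: one y-axis crossing is at y = 0; it meets the z-axis at z = 0 (among the integer gridlines); every point of the x-axis in the box is on the surface.
(c) Putting this together gives p.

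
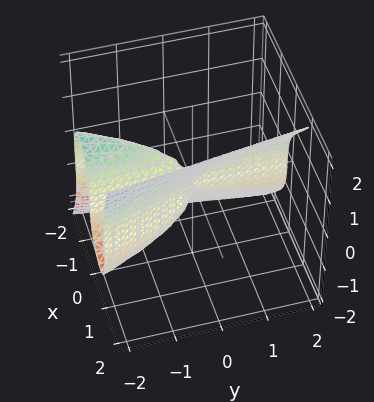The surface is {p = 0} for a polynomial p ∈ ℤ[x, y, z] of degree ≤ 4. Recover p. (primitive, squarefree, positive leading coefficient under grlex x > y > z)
3*x^3 - z^3 + 2*x*y

1. deg p = 3. The shape is more complex than any degree-2 surface.
2. From the axis intercepts and sections: every point of the y-axis in the box is on the surface; it meets the z-axis at z = 0 (among the integer gridlines); it meets the x-axis at x = 0 (among the integer gridlines).
3. Solving for integer coefficients yields p as stated.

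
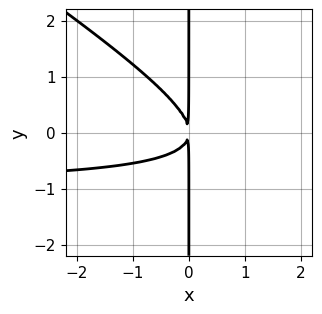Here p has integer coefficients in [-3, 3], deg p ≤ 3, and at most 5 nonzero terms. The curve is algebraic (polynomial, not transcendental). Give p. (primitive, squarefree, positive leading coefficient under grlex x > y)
1. Degree: no degree-2 curve has this shape, so deg p = 3.
2. Checking where it meets the axes: every point of the y-axis in the box is on the curve.
3. Matching integer coefficients to the picture gives p.

2*x^2*y + 3*x*y^2 + 2*x^2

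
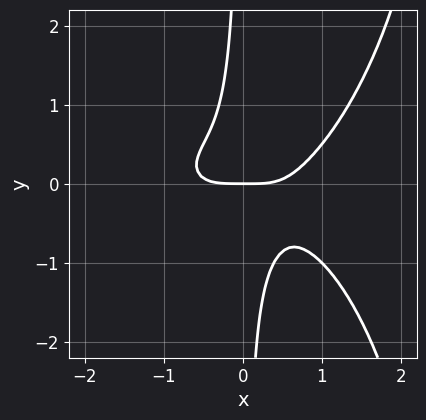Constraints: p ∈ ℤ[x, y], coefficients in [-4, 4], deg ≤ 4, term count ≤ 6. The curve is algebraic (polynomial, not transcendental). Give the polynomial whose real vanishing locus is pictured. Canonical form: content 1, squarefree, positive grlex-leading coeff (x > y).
x^4 + x^2*y^2 - 3*x*y^2 - y

First, the degree is 4 — a generic line meets the curve in up to 4 points.
Then, reading off the gridlines: one y-axis crossing is at y = 0; it crosses the x-axis at the gridline x = 0.
Finally, putting this together gives p.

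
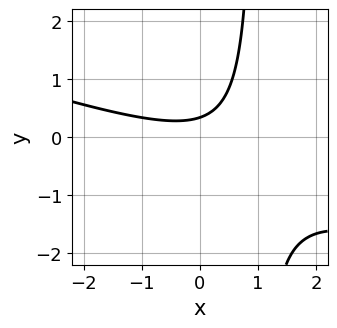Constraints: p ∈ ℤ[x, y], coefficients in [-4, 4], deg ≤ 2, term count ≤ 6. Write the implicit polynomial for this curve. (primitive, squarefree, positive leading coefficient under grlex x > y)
The degree is 2 — the shape is more complex than any degree-1 curve.
Reading off the gridlines: it misses every integer gridline on the x-axis.
Fitting integer coefficients to these (and the overall shape) gives p.

x^2 + 3*x*y - 3*y + 1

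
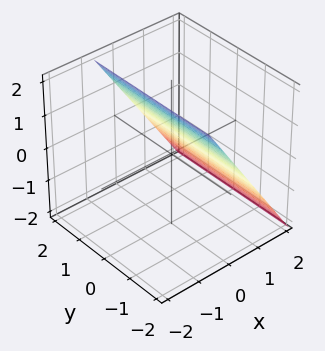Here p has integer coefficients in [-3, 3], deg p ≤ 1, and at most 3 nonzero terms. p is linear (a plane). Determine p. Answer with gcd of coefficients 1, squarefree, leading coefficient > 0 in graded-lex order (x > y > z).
First, the degree is 1 — every cross-section is a straight line — this is a plane.
Then, observable constraints: it crosses the z-axis at the gridline z = 1; it misses every integer gridline on the y-axis.
Finally, solving for integer coefficients yields p as stated.

3*x + 2*z - 2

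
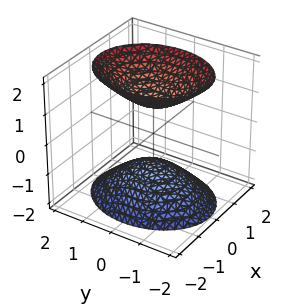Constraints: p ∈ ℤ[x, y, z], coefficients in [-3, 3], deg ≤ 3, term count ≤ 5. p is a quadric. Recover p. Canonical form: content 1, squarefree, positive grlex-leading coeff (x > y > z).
3*x^2 + 2*y^2 - 2*z^2 + 2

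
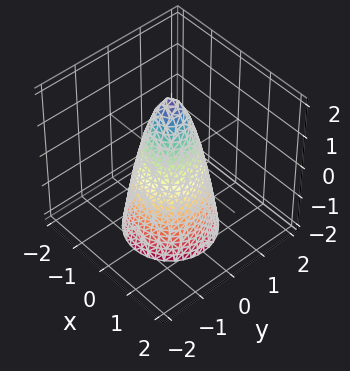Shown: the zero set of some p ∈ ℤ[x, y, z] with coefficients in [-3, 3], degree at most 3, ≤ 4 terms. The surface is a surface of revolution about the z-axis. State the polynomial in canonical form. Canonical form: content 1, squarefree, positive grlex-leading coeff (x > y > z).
1. The degree is 2 — a generic line meets the surface in up to 2 points.
2. Symmetry: every cross-section ⟂ z is a circle, so x, y appear only via x² + y².
3. Reading off the gridlines: it meets the z-axis at z = 2 (among the integer gridlines); a circular section at z = 0 has radius between 0 and 1.
4. The integer polynomial consistent with all of this is the stated p.

3*x^2 + 3*y^2 + z - 2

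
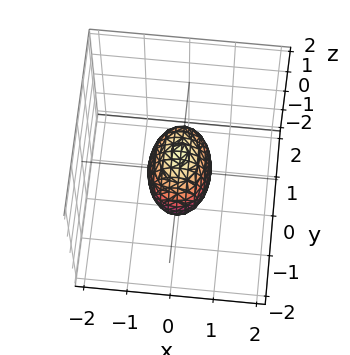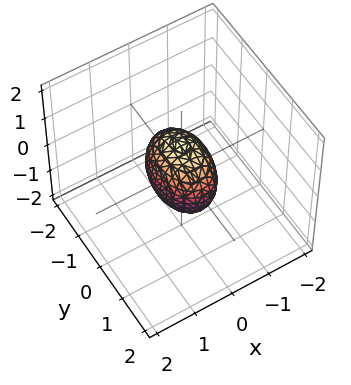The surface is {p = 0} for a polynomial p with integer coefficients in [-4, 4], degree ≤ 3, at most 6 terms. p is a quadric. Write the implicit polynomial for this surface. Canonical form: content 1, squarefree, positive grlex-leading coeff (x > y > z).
(a) Degree: bounded and convex; a quadric, so deg p = 2.
(b) Symmetries: mirror symmetry z ↦ −z ⇒ only even powers of z; mirror symmetry y ↦ −y ⇒ only even powers of y; it's symmetric under x → −x, forcing even powers of x.
(c) Against the integer gridlines: among the integer gridlines, it crosses the z-axis at z ∈ {-1, 1}; the y-axis gridline crossings are at y ∈ {-1, 1}.
(d) Together with the visible shape, these determine p as stated.

2*x^2 + y^2 + z^2 - 1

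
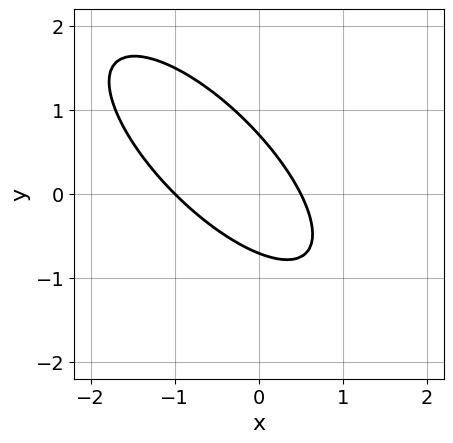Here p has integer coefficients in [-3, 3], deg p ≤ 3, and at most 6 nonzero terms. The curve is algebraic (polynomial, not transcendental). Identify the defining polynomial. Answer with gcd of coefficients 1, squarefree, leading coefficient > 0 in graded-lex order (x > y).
First, deg p = 2. A generic line meets the curve in up to 2 points.
Then, reading off the gridlines: it crosses the x-axis at the gridline x = -1.
Finally, the integer polynomial consistent with all of this is the stated p.

2*x^2 + 3*x*y + 2*y^2 + x - 1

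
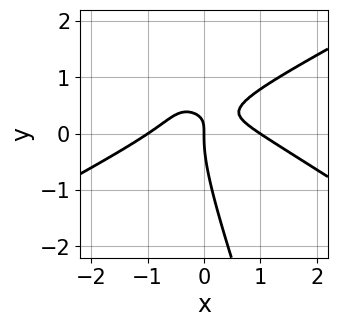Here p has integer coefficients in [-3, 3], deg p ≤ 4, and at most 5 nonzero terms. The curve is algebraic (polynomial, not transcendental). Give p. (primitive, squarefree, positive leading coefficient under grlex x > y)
x^3 - 3*x*y^2 - y^3 + 3*x*y - x

1. The degree is 3 — a generic line meets the curve in up to 3 points.
2. Observable constraints: one y-axis crossing is at y = 0; the x-axis gridline crossings are at x ∈ {-1, 0, 1}.
3. Putting this together gives p.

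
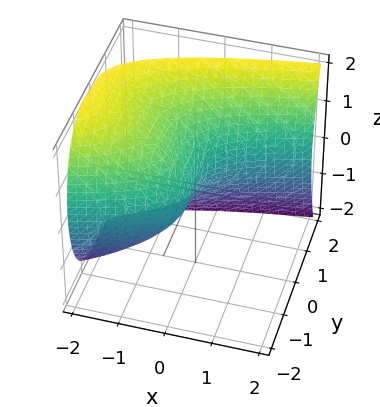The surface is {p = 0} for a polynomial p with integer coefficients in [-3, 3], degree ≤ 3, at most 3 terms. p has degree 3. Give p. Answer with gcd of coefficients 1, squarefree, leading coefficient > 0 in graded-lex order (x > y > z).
First, deg p = 3.
Then, reading off the gridlines: one z-axis crossing is at z = 0; it meets the y-axis at y = 0 (among the integer gridlines); it meets the x-axis at x = 0 (among the integer gridlines).
Finally, the integer polynomial consistent with all of this is the stated p.

y^3 - z^2 - 2*x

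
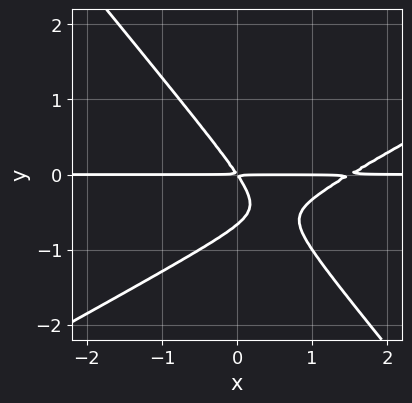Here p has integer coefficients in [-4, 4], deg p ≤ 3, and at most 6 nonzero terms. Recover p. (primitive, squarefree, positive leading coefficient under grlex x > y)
Degree: a generic line meets the curve in up to 3 points, so deg p = 3.
Checking where it meets the axes: the visible x-axis segment lies entirely on the curve.
Assembling these constraints gives the stated polynomial.

2*x^2*y - 2*x*y^2 - 3*y^3 - 3*x*y - 2*y^2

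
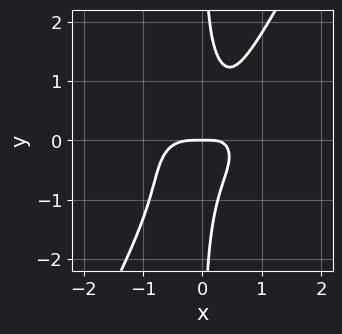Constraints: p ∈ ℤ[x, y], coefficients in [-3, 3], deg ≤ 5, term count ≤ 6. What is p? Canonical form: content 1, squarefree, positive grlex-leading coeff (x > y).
2*x^4 + 3*x^2*y^2 - 2*x*y^3 - x*y + y

(a) The degree is 4 — no degree-3 curve has this shape.
(b) Checking where it meets the axes: one y-axis crossing is at y = 0; it crosses the x-axis at the gridline x = 0.
(c) These observations pin down the coefficients.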